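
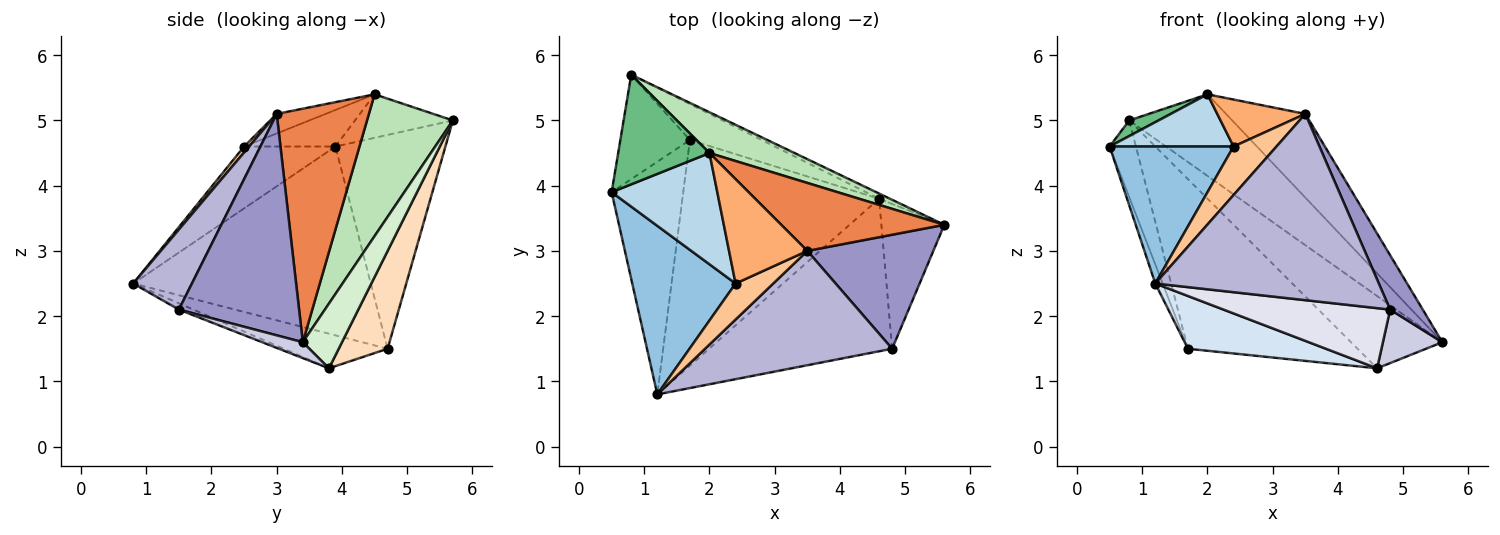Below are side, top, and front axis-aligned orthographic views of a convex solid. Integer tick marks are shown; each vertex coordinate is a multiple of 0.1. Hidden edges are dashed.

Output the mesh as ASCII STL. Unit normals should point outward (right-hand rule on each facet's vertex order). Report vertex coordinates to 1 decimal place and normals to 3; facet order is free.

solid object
 facet normal -0.935 0.029 -0.354
  outer loop
   vertex 1.7 4.7 1.5
   vertex 1.2 0.8 2.5
   vertex 0.5 3.9 4.6
  endloop
 endfacet
 facet normal -0.421 -0.572 0.704
  outer loop
   vertex 2.4 2.5 4.6
   vertex 0.5 3.9 4.6
   vertex 1.2 0.8 2.5
  endloop
 endfacet
 facet normal -0.299 -0.405 0.864
  outer loop
   vertex 2.4 2.5 4.6
   vertex 2.0 4.5 5.4
   vertex 0.5 3.9 4.6
  endloop
 endfacet
 facet normal -0.169 -0.224 -0.960
  outer loop
   vertex 4.6 3.8 1.2
   vertex 1.2 0.8 2.5
   vertex 1.7 4.7 1.5
  endloop
 endfacet
 facet normal 0.670 0.576 0.468
  outer loop
   vertex 3.5 3.0 5.1
   vertex 5.6 3.4 1.6
   vertex 2.0 4.5 5.4
  endloop
 endfacet
 facet normal -0.222 -0.400 0.889
  outer loop
   vertex 3.5 3.0 5.1
   vertex 2.0 4.5 5.4
   vertex 2.4 2.5 4.6
  endloop
 endfacet
 facet normal 0.093 -0.799 0.594
  outer loop
   vertex 3.5 3.0 5.1
   vertex 2.4 2.5 4.6
   vertex 1.2 0.8 2.5
  endloop
 endfacet
 facet normal 0.272 0.942 -0.199
  outer loop
   vertex 0.8 5.7 5.0
   vertex 4.6 3.8 1.2
   vertex 1.7 4.7 1.5
  endloop
 endfacet
 facet normal -0.426 -0.128 0.895
  outer loop
   vertex 0.8 5.7 5.0
   vertex 0.5 3.9 4.6
   vertex 2.0 4.5 5.4
  endloop
 endfacet
 facet normal -0.927 0.222 -0.302
  outer loop
   vertex 0.8 5.7 5.0
   vertex 1.7 4.7 1.5
   vertex 0.5 3.9 4.6
  endloop
 endfacet
 facet normal 0.598 0.717 0.359
  outer loop
   vertex 0.8 5.7 5.0
   vertex 2.0 4.5 5.4
   vertex 5.6 3.4 1.6
  endloop
 endfacet
 facet normal 0.393 0.917 -0.066
  outer loop
   vertex 0.8 5.7 5.0
   vertex 5.6 3.4 1.6
   vertex 4.6 3.8 1.2
  endloop
 endfacet
 facet normal 0.846 -0.230 0.481
  outer loop
   vertex 4.8 1.5 2.1
   vertex 5.6 3.4 1.6
   vertex 3.5 3.0 5.1
  endloop
 endfacet
 facet normal 0.218 -0.832 0.510
  outer loop
   vertex 4.8 1.5 2.1
   vertex 3.5 3.0 5.1
   vertex 1.2 0.8 2.5
  endloop
 endfacet
 facet normal 0.230 -0.337 -0.913
  outer loop
   vertex 4.8 1.5 2.1
   vertex 4.6 3.8 1.2
   vertex 5.6 3.4 1.6
  endloop
 endfacet
 facet normal -0.032 -0.367 -0.930
  outer loop
   vertex 4.8 1.5 2.1
   vertex 1.2 0.8 2.5
   vertex 4.6 3.8 1.2
  endloop
 endfacet
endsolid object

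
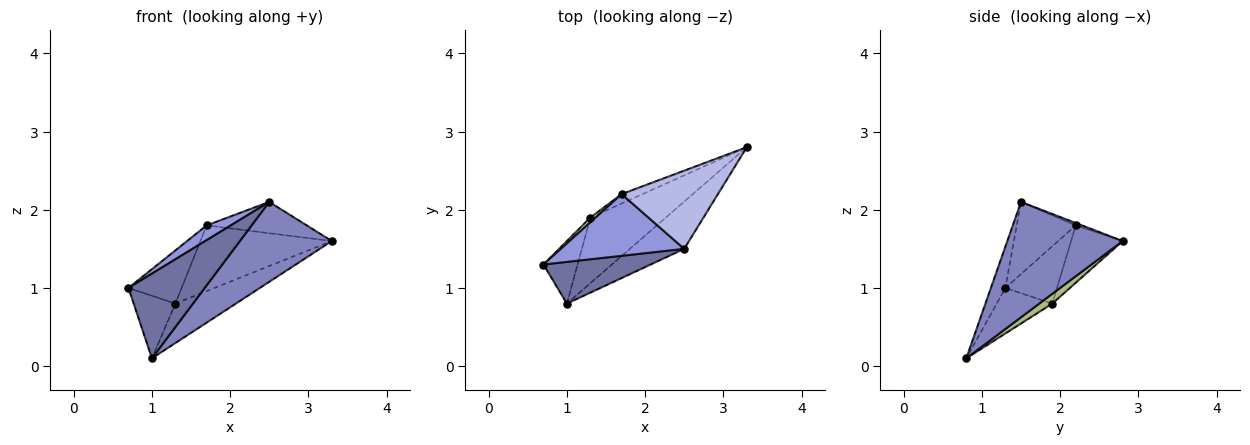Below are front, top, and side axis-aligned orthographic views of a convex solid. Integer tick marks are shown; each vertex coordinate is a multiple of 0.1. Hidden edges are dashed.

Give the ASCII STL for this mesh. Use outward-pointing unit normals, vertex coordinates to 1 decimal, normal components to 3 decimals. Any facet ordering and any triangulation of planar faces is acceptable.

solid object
 facet normal -0.168 -0.884 0.435
  outer loop
   vertex 1.0 0.8 0.1
   vertex 2.5 1.5 2.1
   vertex 0.7 1.3 1.0
  endloop
 endfacet
 facet normal 0.734 -0.585 -0.346
  outer loop
   vertex 1.0 0.8 0.1
   vertex 3.3 2.8 1.6
   vertex 2.5 1.5 2.1
  endloop
 endfacet
 facet normal -0.494 -0.202 0.845
  outer loop
   vertex 1.7 2.2 1.8
   vertex 0.7 1.3 1.0
   vertex 2.5 1.5 2.1
  endloop
 endfacet
 facet normal -0.023 0.371 0.928
  outer loop
   vertex 1.7 2.2 1.8
   vertex 2.5 1.5 2.1
   vertex 3.3 2.8 1.6
  endloop
 endfacet
 facet normal -0.686 0.514 -0.514
  outer loop
   vertex 1.3 1.9 0.8
   vertex 1.0 0.8 0.1
   vertex 0.7 1.3 1.0
  endloop
 endfacet
 facet normal 0.110 0.512 -0.852
  outer loop
   vertex 1.3 1.9 0.8
   vertex 3.3 2.8 1.6
   vertex 1.0 0.8 0.1
  endloop
 endfacet
 facet normal -0.695 0.716 0.063
  outer loop
   vertex 1.3 1.9 0.8
   vertex 0.7 1.3 1.0
   vertex 1.7 2.2 1.8
  endloop
 endfacet
 facet normal -0.362 0.923 -0.132
  outer loop
   vertex 1.3 1.9 0.8
   vertex 1.7 2.2 1.8
   vertex 3.3 2.8 1.6
  endloop
 endfacet
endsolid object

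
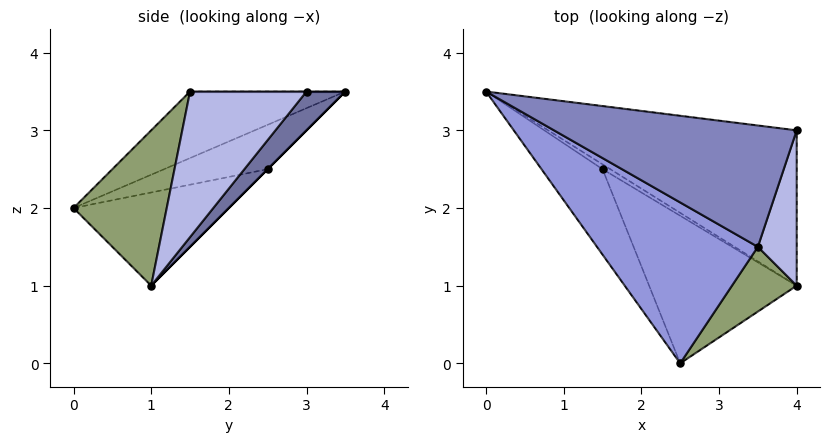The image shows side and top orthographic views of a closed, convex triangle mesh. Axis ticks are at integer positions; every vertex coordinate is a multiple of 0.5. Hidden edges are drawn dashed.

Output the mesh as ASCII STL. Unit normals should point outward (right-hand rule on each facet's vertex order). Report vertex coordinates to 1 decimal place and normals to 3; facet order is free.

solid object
 facet normal 0.097 0.777 -0.622
  outer loop
   vertex 4.0 1.0 1.0
   vertex 0.0 3.5 3.5
   vertex 4.0 3.0 3.5
  endloop
 endfacet
 facet normal 0.000 0.000 1.000
  outer loop
   vertex 3.5 1.5 3.5
   vertex 4.0 3.0 3.5
   vertex 0.0 3.5 3.5
  endloop
 endfacet
 facet normal -0.318 -0.556 0.768
  outer loop
   vertex 3.5 1.5 3.5
   vertex 0.0 3.5 3.5
   vertex 2.5 0.0 2.0
  endloop
 endfacet
 facet normal 0.920 -0.307 0.245
  outer loop
   vertex 3.5 1.5 3.5
   vertex 4.0 1.0 1.0
   vertex 4.0 3.0 3.5
  endloop
 endfacet
 facet normal 0.653 -0.707 0.272
  outer loop
   vertex 3.5 1.5 3.5
   vertex 2.5 0.0 2.0
   vertex 4.0 1.0 1.0
  endloop
 endfacet
 facet normal -0.587 -0.073 -0.807
  outer loop
   vertex 1.5 2.5 2.5
   vertex 2.5 0.0 2.0
   vertex 0.0 3.5 3.5
  endloop
 endfacet
 facet normal 0.000 0.707 -0.707
  outer loop
   vertex 1.5 2.5 2.5
   vertex 0.0 3.5 3.5
   vertex 4.0 1.0 1.0
  endloop
 endfacet
 facet normal -0.533 -0.044 -0.845
  outer loop
   vertex 1.5 2.5 2.5
   vertex 4.0 1.0 1.0
   vertex 2.5 0.0 2.0
  endloop
 endfacet
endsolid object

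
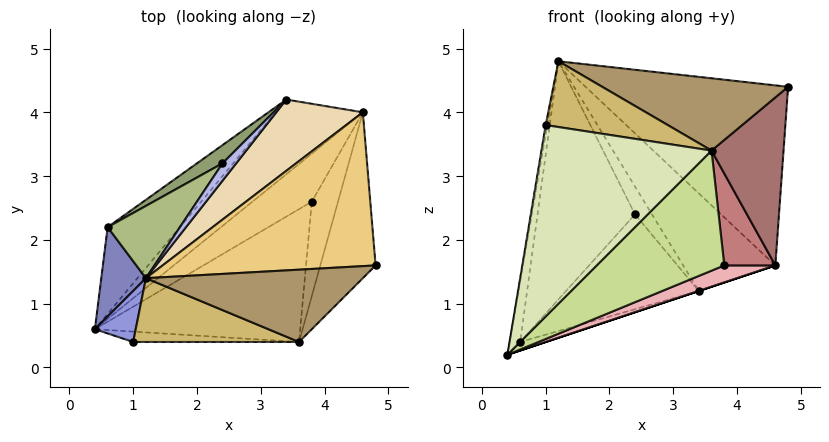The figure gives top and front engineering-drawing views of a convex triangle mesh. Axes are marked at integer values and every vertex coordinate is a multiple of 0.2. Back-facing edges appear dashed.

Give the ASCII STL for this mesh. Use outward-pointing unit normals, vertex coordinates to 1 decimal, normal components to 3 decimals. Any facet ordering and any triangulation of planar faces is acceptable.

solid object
 facet normal 0.210 0.095 -0.973
  outer loop
   vertex 0.6 2.2 0.4
   vertex 3.4 4.2 1.2
   vertex 0.4 0.6 0.2
  endloop
 endfacet
 facet normal -0.983 0.104 0.153
  outer loop
   vertex 0.6 2.2 0.4
   vertex 0.4 0.6 0.2
   vertex 1.2 1.4 4.8
  endloop
 endfacet
 facet normal -0.986 0.031 0.166
  outer loop
   vertex 1.0 0.4 3.8
   vertex 1.2 1.4 4.8
   vertex 0.4 0.6 0.2
  endloop
 endfacet
 facet normal -0.207 0.830 0.518
  outer loop
   vertex 2.4 3.2 2.4
   vertex 1.2 1.4 4.8
   vertex 3.4 4.2 1.2
  endloop
 endfacet
 facet normal -0.603 0.784 0.151
  outer loop
   vertex 2.4 3.2 2.4
   vertex 3.4 4.2 1.2
   vertex 0.6 2.2 0.4
  endloop
 endfacet
 facet normal -0.650 0.728 0.221
  outer loop
   vertex 2.4 3.2 2.4
   vertex 0.6 2.2 0.4
   vertex 1.2 1.4 4.8
  endloop
 endfacet
 facet normal 0.573 -0.549 -0.608
  outer loop
   vertex 3.6 0.4 3.4
   vertex 0.4 0.6 0.2
   vertex 3.8 2.6 1.6
  endloop
 endfacet
 facet normal -0.008 -0.999 -0.054
  outer loop
   vertex 3.6 0.4 3.4
   vertex 1.0 0.4 3.8
   vertex 0.4 0.6 0.2
  endloop
 endfacet
 facet normal 0.117 -0.702 0.702
  outer loop
   vertex 3.6 0.4 3.4
   vertex 4.8 1.6 4.4
   vertex 1.2 1.4 4.8
  endloop
 endfacet
 facet normal 0.107 -0.714 0.692
  outer loop
   vertex 3.6 0.4 3.4
   vertex 1.2 1.4 4.8
   vertex 1.0 0.4 3.8
  endloop
 endfacet
 facet normal 0.030 0.760 0.649
  outer loop
   vertex 4.6 4.0 1.6
   vertex 1.2 1.4 4.8
   vertex 4.8 1.6 4.4
  endloop
 endfacet
 facet normal -0.062 0.806 0.589
  outer loop
   vertex 4.6 4.0 1.6
   vertex 3.4 4.2 1.2
   vertex 1.2 1.4 4.8
  endloop
 endfacet
 facet normal 0.792 -0.434 -0.429
  outer loop
   vertex 4.6 4.0 1.6
   vertex 4.8 1.6 4.4
   vertex 3.6 0.4 3.4
  endloop
 endfacet
 facet normal 0.773 -0.442 -0.454
  outer loop
   vertex 4.6 4.0 1.6
   vertex 3.6 0.4 3.4
   vertex 3.8 2.6 1.6
  endloop
 endfacet
 facet normal 0.316 0.000 -0.949
  outer loop
   vertex 4.6 4.0 1.6
   vertex 0.4 0.6 0.2
   vertex 3.4 4.2 1.2
  endloop
 endfacet
 facet normal 0.505 -0.288 -0.814
  outer loop
   vertex 4.6 4.0 1.6
   vertex 3.8 2.6 1.6
   vertex 0.4 0.6 0.2
  endloop
 endfacet
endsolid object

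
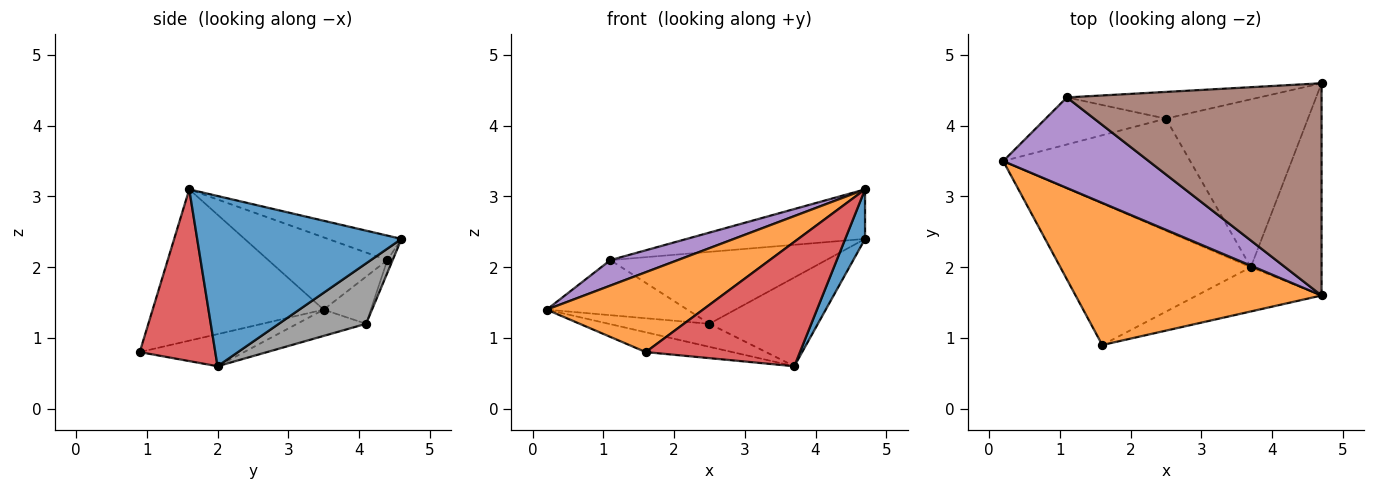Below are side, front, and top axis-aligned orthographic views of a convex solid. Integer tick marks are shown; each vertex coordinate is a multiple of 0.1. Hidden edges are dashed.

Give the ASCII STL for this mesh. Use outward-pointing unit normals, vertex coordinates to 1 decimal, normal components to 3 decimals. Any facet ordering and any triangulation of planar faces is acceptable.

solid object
 facet normal 0.920 -0.089 -0.382
  outer loop
   vertex 3.7 2.0 0.6
   vertex 4.7 4.6 2.4
   vertex 4.7 1.6 3.1
  endloop
 endfacet
 facet normal -0.473 -0.432 0.768
  outer loop
   vertex 1.6 0.9 0.8
   vertex 4.7 1.6 3.1
   vertex 0.2 3.5 1.4
  endloop
 endfacet
 facet normal -0.165 0.137 -0.977
  outer loop
   vertex 1.6 0.9 0.8
   vertex 0.2 3.5 1.4
   vertex 3.7 2.0 0.6
  endloop
 endfacet
 facet normal 0.419 -0.855 -0.304
  outer loop
   vertex 1.6 0.9 0.8
   vertex 3.7 2.0 0.6
   vertex 4.7 1.6 3.1
  endloop
 endfacet
 facet normal -0.431 -0.244 0.869
  outer loop
   vertex 1.1 4.4 2.1
   vertex 0.2 3.5 1.4
   vertex 4.7 1.6 3.1
  endloop
 endfacet
 facet normal -0.093 0.226 0.970
  outer loop
   vertex 1.1 4.4 2.1
   vertex 4.7 1.6 3.1
   vertex 4.7 4.6 2.4
  endloop
 endfacet
 facet normal -0.136 0.199 -0.970
  outer loop
   vertex 2.5 4.1 1.2
   vertex 3.7 2.0 0.6
   vertex 0.2 3.5 1.4
  endloop
 endfacet
 facet normal 0.352 0.438 -0.827
  outer loop
   vertex 2.5 4.1 1.2
   vertex 4.7 4.6 2.4
   vertex 3.7 2.0 0.6
  endloop
 endfacet
 facet normal -0.247 0.737 -0.630
  outer loop
   vertex 2.5 4.1 1.2
   vertex 0.2 3.5 1.4
   vertex 1.1 4.4 2.1
  endloop
 endfacet
 facet normal -0.023 0.937 -0.348
  outer loop
   vertex 2.5 4.1 1.2
   vertex 1.1 4.4 2.1
   vertex 4.7 4.6 2.4
  endloop
 endfacet
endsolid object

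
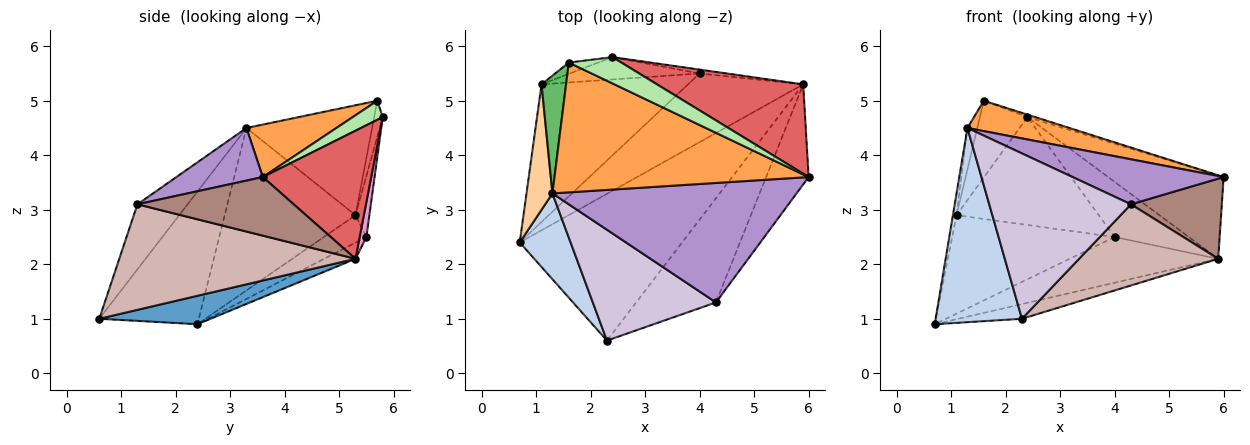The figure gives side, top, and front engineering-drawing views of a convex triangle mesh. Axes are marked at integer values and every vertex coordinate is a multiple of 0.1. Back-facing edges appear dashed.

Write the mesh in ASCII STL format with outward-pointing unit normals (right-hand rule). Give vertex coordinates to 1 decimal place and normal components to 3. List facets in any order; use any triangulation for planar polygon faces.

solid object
 facet normal 0.172 0.098 -0.980
  outer loop
   vertex 5.9 5.3 2.1
   vertex 2.3 0.6 1.0
   vertex 0.7 2.4 0.9
  endloop
 endfacet
 facet normal -0.726 -0.629 0.278
  outer loop
   vertex 1.3 3.3 4.5
   vertex 0.7 2.4 0.9
   vertex 2.3 0.6 1.0
  endloop
 endfacet
 facet normal 0.197 -0.224 0.955
  outer loop
   vertex 1.3 3.3 4.5
   vertex 6.0 3.6 3.6
   vertex 1.6 5.7 5.0
  endloop
 endfacet
 facet normal -0.987 0.027 0.158
  outer loop
   vertex 1.1 5.3 2.9
   vertex 0.7 2.4 0.9
   vertex 1.3 3.3 4.5
  endloop
 endfacet
 facet normal -0.973 0.076 0.217
  outer loop
   vertex 1.1 5.3 2.9
   vertex 1.3 3.3 4.5
   vertex 1.6 5.7 5.0
  endloop
 endfacet
 facet normal 0.340 0.088 0.936
  outer loop
   vertex 2.4 5.8 4.7
   vertex 1.6 5.7 5.0
   vertex 6.0 3.6 3.6
  endloop
 endfacet
 facet normal 0.539 0.575 0.615
  outer loop
   vertex 2.4 5.8 4.7
   vertex 6.0 3.6 3.6
   vertex 5.9 5.3 2.1
  endloop
 endfacet
 facet normal -0.176 0.974 -0.144
  outer loop
   vertex 2.4 5.8 4.7
   vertex 1.1 5.3 2.9
   vertex 1.6 5.7 5.0
  endloop
 endfacet
 facet normal 0.198 -0.346 0.917
  outer loop
   vertex 4.3 1.3 3.1
   vertex 6.0 3.6 3.6
   vertex 1.3 3.3 4.5
  endloop
 endfacet
 facet normal -0.282 -0.797 0.534
  outer loop
   vertex 4.3 1.3 3.1
   vertex 1.3 3.3 4.5
   vertex 2.3 0.6 1.0
  endloop
 endfacet
 facet normal 0.732 -0.426 -0.531
  outer loop
   vertex 4.3 1.3 3.1
   vertex 5.9 5.3 2.1
   vertex 6.0 3.6 3.6
  endloop
 endfacet
 facet normal 0.722 -0.425 -0.546
  outer loop
   vertex 4.3 1.3 3.1
   vertex 2.3 0.6 1.0
   vertex 5.9 5.3 2.1
  endloop
 endfacet
 facet normal 0.090 0.993 -0.070
  outer loop
   vertex 4.0 5.5 2.5
   vertex 2.4 5.8 4.7
   vertex 5.9 5.3 2.1
  endloop
 endfacet
 facet normal -0.095 0.975 -0.202
  outer loop
   vertex 4.0 5.5 2.5
   vertex 1.1 5.3 2.9
   vertex 2.4 5.8 4.7
  endloop
 endfacet
 facet normal -0.116 0.550 -0.827
  outer loop
   vertex 4.0 5.5 2.5
   vertex 5.9 5.3 2.1
   vertex 0.7 2.4 0.9
  endloop
 endfacet
 facet normal -0.151 0.575 -0.804
  outer loop
   vertex 4.0 5.5 2.5
   vertex 0.7 2.4 0.9
   vertex 1.1 5.3 2.9
  endloop
 endfacet
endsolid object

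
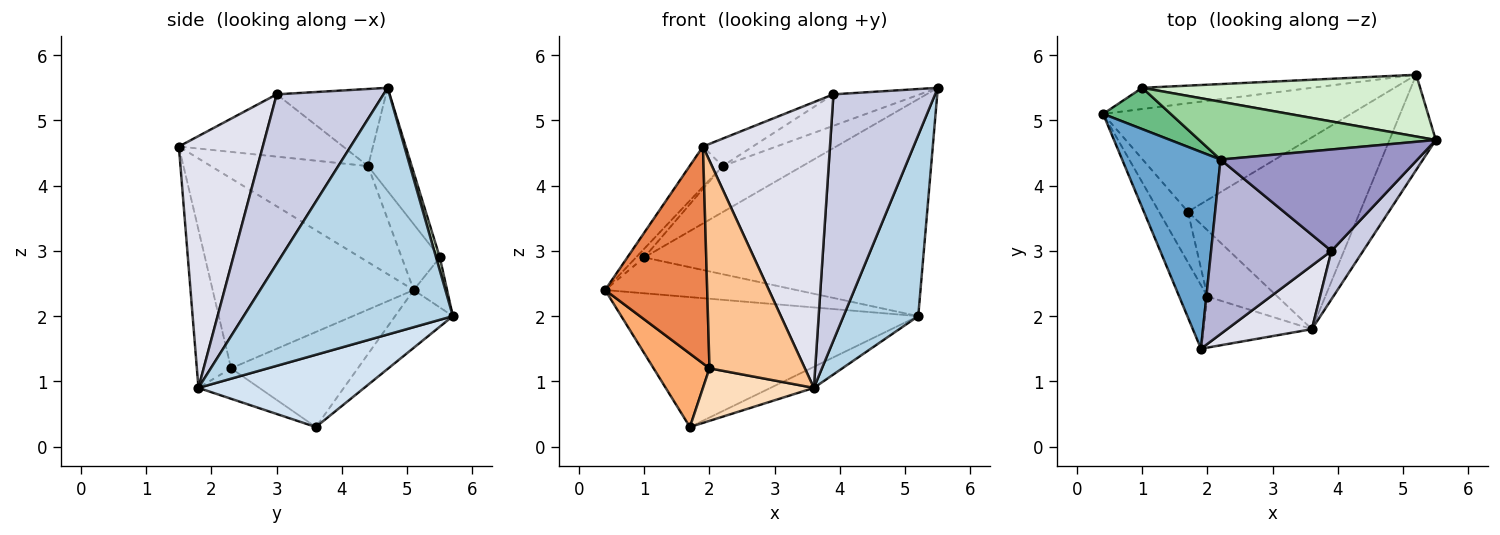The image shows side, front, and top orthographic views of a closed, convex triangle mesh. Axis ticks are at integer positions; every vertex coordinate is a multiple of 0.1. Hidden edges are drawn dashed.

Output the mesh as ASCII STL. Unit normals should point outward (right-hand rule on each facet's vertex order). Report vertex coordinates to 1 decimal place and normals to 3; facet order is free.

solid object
 facet normal -0.691 0.145 0.708
  outer loop
   vertex 2.2 4.4 4.3
   vertex 0.4 5.1 2.4
   vertex 1.9 1.5 4.6
  endloop
 endfacet
 facet normal -0.148 0.759 -0.634
  outer loop
   vertex 5.2 5.7 2.0
   vertex 1.7 3.6 0.3
   vertex 0.4 5.1 2.4
  endloop
 endfacet
 facet normal 0.927 -0.331 -0.174
  outer loop
   vertex 5.2 5.7 2.0
   vertex 5.5 4.7 5.5
   vertex 3.6 1.8 0.9
  endloop
 endfacet
 facet normal 0.385 0.101 -0.917
  outer loop
   vertex 5.2 5.7 2.0
   vertex 3.6 1.8 0.9
   vertex 1.7 3.6 0.3
  endloop
 endfacet
 facet normal -0.884 -0.449 -0.132
  outer loop
   vertex 2.0 2.3 1.2
   vertex 1.9 1.5 4.6
   vertex 0.4 5.1 2.4
  endloop
 endfacet
 facet normal -0.881 -0.389 -0.268
  outer loop
   vertex 2.0 2.3 1.2
   vertex 0.4 5.1 2.4
   vertex 1.7 3.6 0.3
  endloop
 endfacet
 facet normal -0.329 -0.917 -0.225
  outer loop
   vertex 2.0 2.3 1.2
   vertex 3.6 1.8 0.9
   vertex 1.9 1.5 4.6
  endloop
 endfacet
 facet normal -0.323 -0.588 -0.742
  outer loop
   vertex 2.0 2.3 1.2
   vertex 1.7 3.6 0.3
   vertex 3.6 1.8 0.9
  endloop
 endfacet
 facet normal -0.690 0.149 0.708
  outer loop
   vertex 1.0 5.5 2.9
   vertex 0.4 5.1 2.4
   vertex 2.2 4.4 4.3
  endloop
 endfacet
 facet normal -0.323 0.590 0.740
  outer loop
   vertex 1.0 5.5 2.9
   vertex 2.2 4.4 4.3
   vertex 5.5 4.7 5.5
  endloop
 endfacet
 facet normal -0.148 0.851 -0.503
  outer loop
   vertex 1.0 5.5 2.9
   vertex 5.2 5.7 2.0
   vertex 0.4 5.1 2.4
  endloop
 endfacet
 facet normal 0.013 0.962 0.274
  outer loop
   vertex 1.0 5.5 2.9
   vertex 5.5 4.7 5.5
   vertex 5.2 5.7 2.0
  endloop
 endfacet
 facet normal -0.351 0.277 0.895
  outer loop
   vertex 3.9 3.0 5.4
   vertex 5.5 4.7 5.5
   vertex 2.2 4.4 4.3
  endloop
 endfacet
 facet normal -0.455 0.138 0.880
  outer loop
   vertex 3.9 3.0 5.4
   vertex 2.2 4.4 4.3
   vertex 1.9 1.5 4.6
  endloop
 endfacet
 facet normal 0.718 -0.683 0.134
  outer loop
   vertex 3.9 3.0 5.4
   vertex 3.6 1.8 0.9
   vertex 5.5 4.7 5.5
  endloop
 endfacet
 facet normal 0.542 -0.820 0.183
  outer loop
   vertex 3.9 3.0 5.4
   vertex 1.9 1.5 4.6
   vertex 3.6 1.8 0.9
  endloop
 endfacet
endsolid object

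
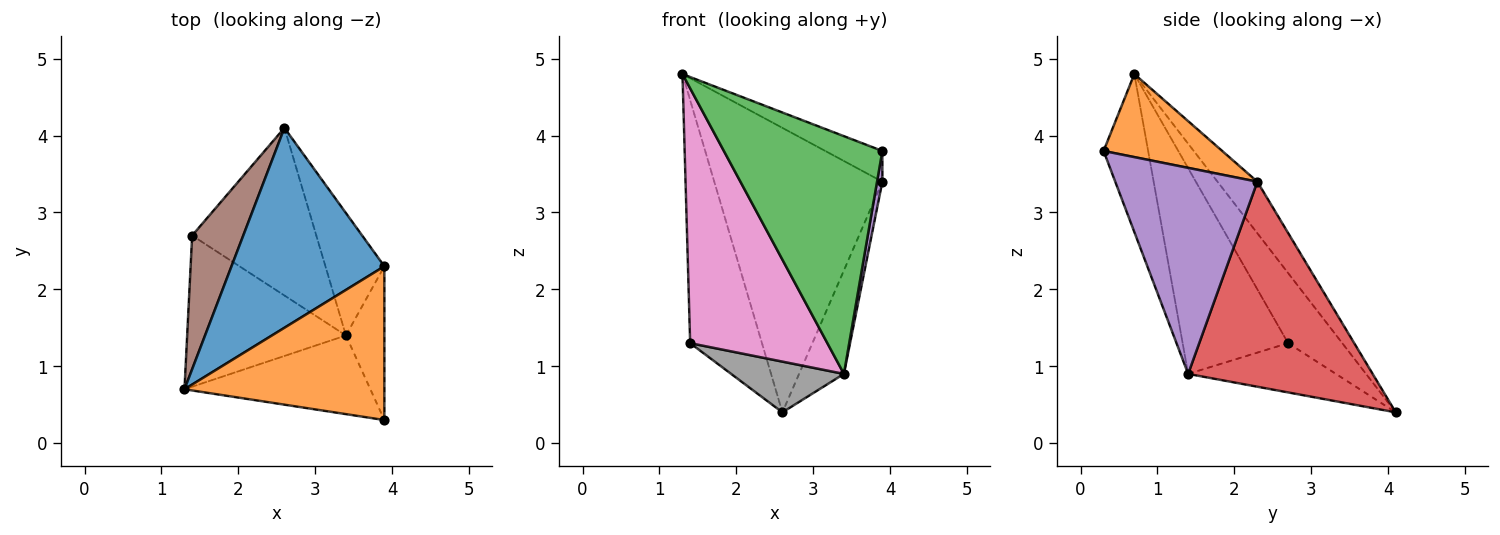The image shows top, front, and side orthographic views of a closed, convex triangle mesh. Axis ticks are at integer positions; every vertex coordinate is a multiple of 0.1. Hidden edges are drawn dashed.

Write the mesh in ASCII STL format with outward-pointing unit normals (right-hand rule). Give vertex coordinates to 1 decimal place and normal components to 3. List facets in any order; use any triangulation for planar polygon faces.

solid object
 facet normal -0.190 0.803 0.564
  outer loop
   vertex 2.6 4.1 0.4
   vertex 1.3 0.7 4.8
   vertex 3.9 2.3 3.4
  endloop
 endfacet
 facet normal 0.377 0.182 0.908
  outer loop
   vertex 3.9 0.3 3.8
   vertex 3.9 2.3 3.4
   vertex 1.3 0.7 4.8
  endloop
 endfacet
 facet normal -0.258 -0.917 -0.303
  outer loop
   vertex 3.4 1.4 0.9
   vertex 3.9 0.3 3.8
   vertex 1.3 0.7 4.8
  endloop
 endfacet
 facet normal 0.936 0.227 -0.269
  outer loop
   vertex 3.4 1.4 0.9
   vertex 2.6 4.1 0.4
   vertex 3.9 2.3 3.4
  endloop
 endfacet
 facet normal 0.982 -0.037 -0.183
  outer loop
   vertex 3.4 1.4 0.9
   vertex 3.9 2.3 3.4
   vertex 3.9 0.3 3.8
  endloop
 endfacet
 facet normal -0.551 0.731 0.402
  outer loop
   vertex 1.4 2.7 1.3
   vertex 1.3 0.7 4.8
   vertex 2.6 4.1 0.4
  endloop
 endfacet
 facet normal -0.551 -0.717 -0.426
  outer loop
   vertex 1.4 2.7 1.3
   vertex 3.4 1.4 0.9
   vertex 1.3 0.7 4.8
  endloop
 endfacet
 facet normal -0.355 -0.271 -0.895
  outer loop
   vertex 1.4 2.7 1.3
   vertex 2.6 4.1 0.4
   vertex 3.4 1.4 0.9
  endloop
 endfacet
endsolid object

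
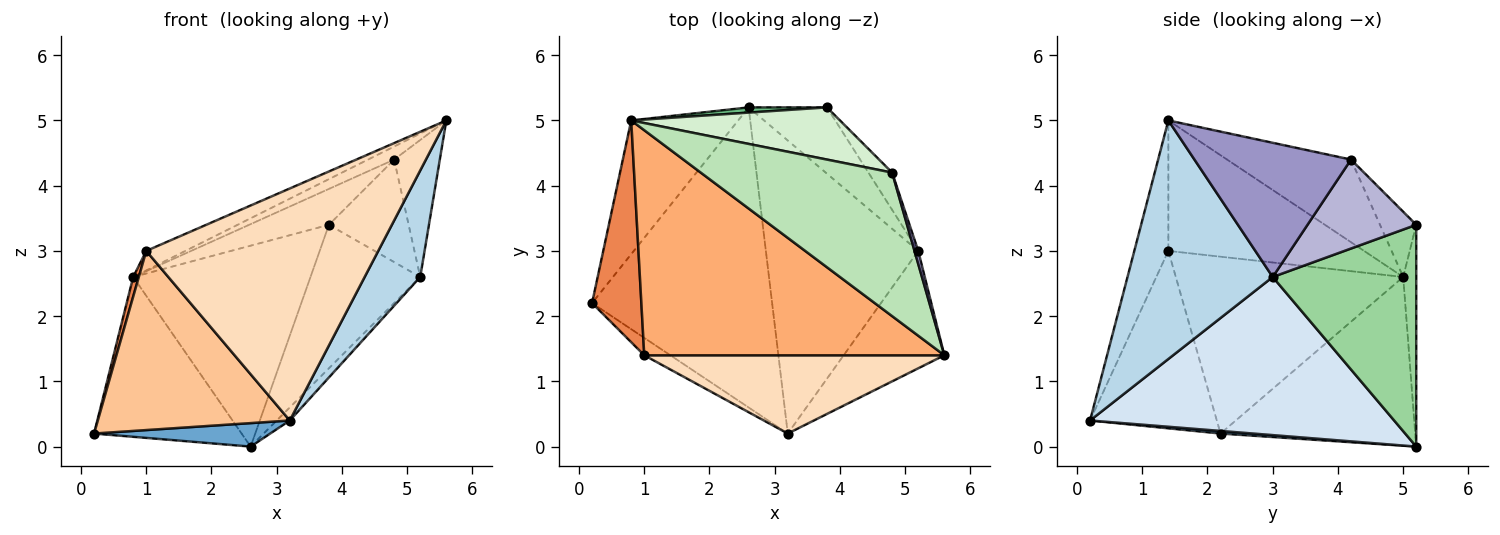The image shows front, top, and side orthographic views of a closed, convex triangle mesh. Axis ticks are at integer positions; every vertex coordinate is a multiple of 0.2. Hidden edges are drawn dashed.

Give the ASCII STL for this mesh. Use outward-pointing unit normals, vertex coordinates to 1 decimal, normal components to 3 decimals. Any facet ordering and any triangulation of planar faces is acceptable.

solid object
 facet normal 0.014 -0.078 -0.997
  outer loop
   vertex 3.2 0.2 0.4
   vertex 0.2 2.2 0.2
   vertex 2.6 5.2 0.0
  endloop
 endfacet
 facet normal -0.711 0.539 -0.451
  outer loop
   vertex 0.8 5.0 2.6
   vertex 2.6 5.2 0.0
   vertex 0.2 2.2 0.2
  endloop
 endfacet
 facet normal 0.869 -0.333 -0.367
  outer loop
   vertex 5.2 3.0 2.6
   vertex 5.6 1.4 5.0
   vertex 3.2 0.2 0.4
  endloop
 endfacet
 facet normal 0.720 0.031 -0.694
  outer loop
   vertex 5.2 3.0 2.6
   vertex 3.2 0.2 0.4
   vertex 2.6 5.2 0.0
  endloop
 endfacet
 facet normal -0.963 -0.024 0.268
  outer loop
   vertex 1.0 1.4 3.0
   vertex 0.8 5.0 2.6
   vertex 0.2 2.2 0.2
  endloop
 endfacet
 facet normal -0.397 0.079 0.914
  outer loop
   vertex 1.0 1.4 3.0
   vertex 5.6 1.4 5.0
   vertex 0.8 5.0 2.6
  endloop
 endfacet
 facet normal -0.549 -0.832 -0.081
  outer loop
   vertex 1.0 1.4 3.0
   vertex 0.2 2.2 0.2
   vertex 3.2 0.2 0.4
  endloop
 endfacet
 facet normal -0.138 -0.938 0.317
  outer loop
   vertex 1.0 1.4 3.0
   vertex 3.2 0.2 0.4
   vertex 5.6 1.4 5.0
  endloop
 endfacet
 facet normal -0.073 0.997 0.026
  outer loop
   vertex 3.8 5.2 3.4
   vertex 2.6 5.2 0.0
   vertex 0.8 5.0 2.6
  endloop
 endfacet
 facet normal 0.765 0.585 -0.270
  outer loop
   vertex 3.8 5.2 3.4
   vertex 5.2 3.0 2.6
   vertex 2.6 5.2 0.0
  endloop
 endfacet
 facet normal -0.395 0.083 0.915
  outer loop
   vertex 4.8 4.2 4.4
   vertex 0.8 5.0 2.6
   vertex 5.6 1.4 5.0
  endloop
 endfacet
 facet normal -0.249 0.549 0.798
  outer loop
   vertex 4.8 4.2 4.4
   vertex 3.8 5.2 3.4
   vertex 0.8 5.0 2.6
  endloop
 endfacet
 facet normal 0.960 0.280 0.027
  outer loop
   vertex 4.8 4.2 4.4
   vertex 5.6 1.4 5.0
   vertex 5.2 3.0 2.6
  endloop
 endfacet
 facet normal 0.788 0.578 -0.210
  outer loop
   vertex 4.8 4.2 4.4
   vertex 5.2 3.0 2.6
   vertex 3.8 5.2 3.4
  endloop
 endfacet
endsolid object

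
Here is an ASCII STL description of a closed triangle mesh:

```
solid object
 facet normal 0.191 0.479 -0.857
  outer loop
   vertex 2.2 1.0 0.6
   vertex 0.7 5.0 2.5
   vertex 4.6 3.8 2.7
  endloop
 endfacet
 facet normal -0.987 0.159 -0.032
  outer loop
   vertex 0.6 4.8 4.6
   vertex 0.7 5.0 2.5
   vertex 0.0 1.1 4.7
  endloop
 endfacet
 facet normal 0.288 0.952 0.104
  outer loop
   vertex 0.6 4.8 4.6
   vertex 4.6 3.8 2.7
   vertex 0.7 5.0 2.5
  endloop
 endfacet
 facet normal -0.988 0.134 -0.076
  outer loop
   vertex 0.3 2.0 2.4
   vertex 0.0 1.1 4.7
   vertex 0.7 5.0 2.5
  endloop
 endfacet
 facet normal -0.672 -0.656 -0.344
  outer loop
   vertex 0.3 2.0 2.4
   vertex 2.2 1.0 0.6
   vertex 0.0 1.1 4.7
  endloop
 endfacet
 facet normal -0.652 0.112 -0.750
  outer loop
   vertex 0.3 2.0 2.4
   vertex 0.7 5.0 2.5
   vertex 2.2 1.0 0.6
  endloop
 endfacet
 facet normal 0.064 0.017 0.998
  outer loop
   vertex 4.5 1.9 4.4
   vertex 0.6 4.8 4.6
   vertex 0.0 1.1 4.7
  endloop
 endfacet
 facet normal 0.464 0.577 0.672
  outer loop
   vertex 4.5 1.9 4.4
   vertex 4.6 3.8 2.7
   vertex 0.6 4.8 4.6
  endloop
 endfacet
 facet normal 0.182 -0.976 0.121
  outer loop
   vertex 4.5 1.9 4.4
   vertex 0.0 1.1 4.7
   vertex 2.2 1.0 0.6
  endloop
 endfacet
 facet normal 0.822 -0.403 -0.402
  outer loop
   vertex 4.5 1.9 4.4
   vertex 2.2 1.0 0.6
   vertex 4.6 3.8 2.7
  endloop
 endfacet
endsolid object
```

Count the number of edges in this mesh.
15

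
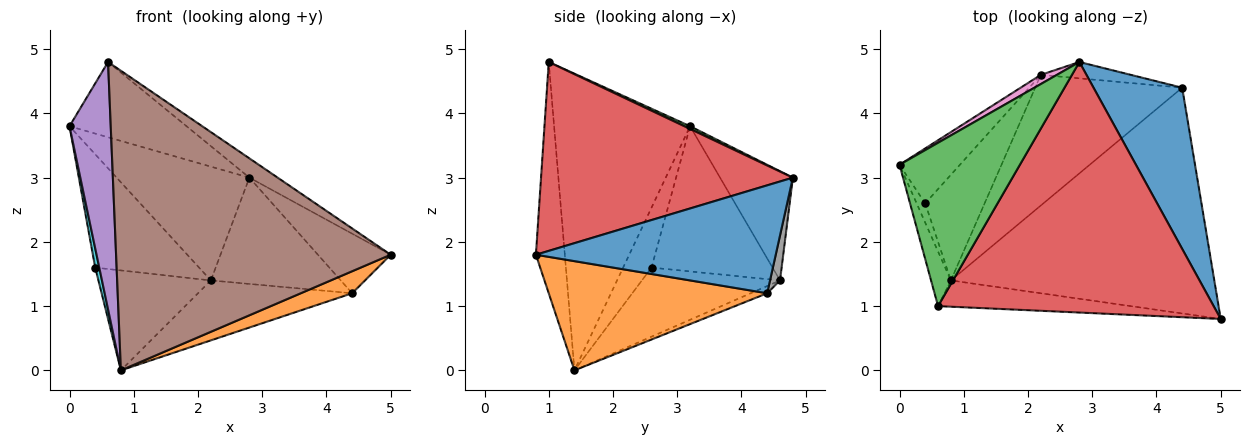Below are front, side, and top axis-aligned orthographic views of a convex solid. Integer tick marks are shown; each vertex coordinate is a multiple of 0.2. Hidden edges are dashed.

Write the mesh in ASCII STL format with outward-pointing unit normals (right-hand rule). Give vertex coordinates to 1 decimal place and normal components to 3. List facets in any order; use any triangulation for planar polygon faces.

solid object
 facet normal 0.752 0.228 0.618
  outer loop
   vertex 4.4 4.4 1.2
   vertex 2.8 4.8 3.0
   vertex 5.0 0.8 1.8
  endloop
 endfacet
 facet normal 0.381 -0.090 -0.920
  outer loop
   vertex 4.4 4.4 1.2
   vertex 5.0 0.8 1.8
   vertex 0.8 1.4 0.0
  endloop
 endfacet
 facet normal 0.020 0.418 0.908
  outer loop
   vertex 0.6 1.0 4.8
   vertex 2.8 4.8 3.0
   vertex 0.0 3.2 3.8
  endloop
 endfacet
 facet normal 0.564 0.063 0.823
  outer loop
   vertex 0.6 1.0 4.8
   vertex 5.0 0.8 1.8
   vertex 2.8 4.8 3.0
  endloop
 endfacet
 facet normal -0.955 -0.290 -0.064
  outer loop
   vertex 0.6 1.0 4.8
   vertex 0.0 3.2 3.8
   vertex 0.8 1.4 0.0
  endloop
 endfacet
 facet normal -0.104 -0.991 -0.087
  outer loop
   vertex 0.6 1.0 4.8
   vertex 0.8 1.4 0.0
   vertex 5.0 0.8 1.8
  endloop
 endfacet
 facet normal -0.480 0.875 0.071
  outer loop
   vertex 2.2 4.6 1.4
   vertex 0.0 3.2 3.8
   vertex 2.8 4.8 3.0
  endloop
 endfacet
 facet normal 0.076 0.986 -0.152
  outer loop
   vertex 2.2 4.6 1.4
   vertex 2.8 4.8 3.0
   vertex 4.4 4.4 1.2
  endloop
 endfacet
 facet normal -0.045 0.417 -0.908
  outer loop
   vertex 2.2 4.6 1.4
   vertex 4.4 4.4 1.2
   vertex 0.8 1.4 0.0
  endloop
 endfacet
 facet normal -0.980 -0.140 -0.140
  outer loop
   vertex 0.4 2.6 1.6
   vertex 0.8 1.4 0.0
   vertex 0.0 3.2 3.8
  endloop
 endfacet
 facet normal -0.724 0.621 -0.301
  outer loop
   vertex 0.4 2.6 1.6
   vertex 0.0 3.2 3.8
   vertex 2.2 4.6 1.4
  endloop
 endfacet
 facet normal -0.645 0.525 -0.555
  outer loop
   vertex 0.4 2.6 1.6
   vertex 2.2 4.6 1.4
   vertex 0.8 1.4 0.0
  endloop
 endfacet
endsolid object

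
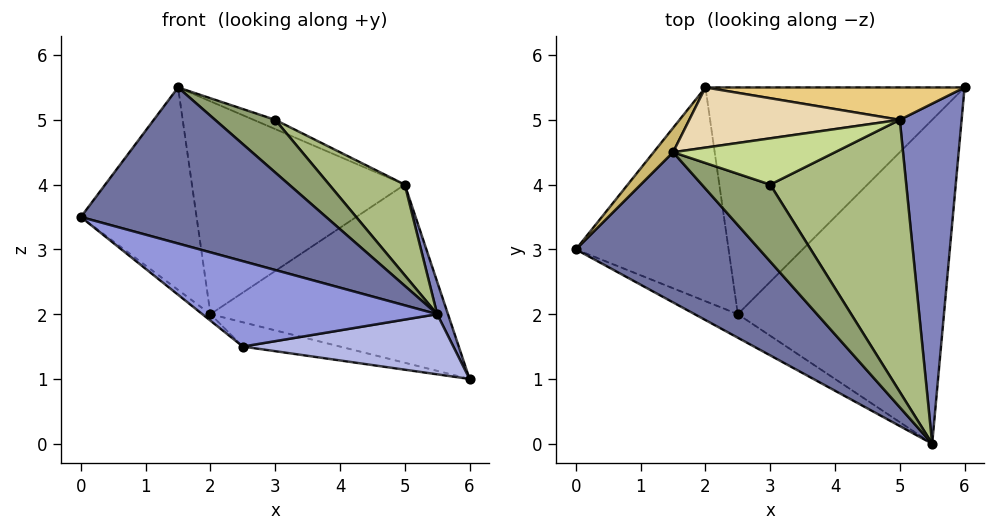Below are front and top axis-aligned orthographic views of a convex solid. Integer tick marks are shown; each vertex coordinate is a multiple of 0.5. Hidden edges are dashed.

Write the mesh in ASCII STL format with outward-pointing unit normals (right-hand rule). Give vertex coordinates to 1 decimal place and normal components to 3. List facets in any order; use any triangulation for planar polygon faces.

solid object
 facet normal -0.200 -0.706 0.679
  outer loop
   vertex 1.5 4.5 5.5
   vertex 0.0 3.0 3.5
   vertex 5.5 0.0 2.0
  endloop
 endfacet
 facet normal 0.950 -0.030 0.312
  outer loop
   vertex 5.0 5.0 4.0
   vertex 5.5 0.0 2.0
   vertex 6.0 5.5 1.0
  endloop
 endfacet
 facet normal -0.513 -0.827 -0.228
  outer loop
   vertex 2.5 2.0 1.5
   vertex 5.5 0.0 2.0
   vertex 0.0 3.0 3.5
  endloop
 endfacet
 facet normal 0.042 -0.182 -0.982
  outer loop
   vertex 2.5 2.0 1.5
   vertex 6.0 5.5 1.0
   vertex 5.5 0.0 2.0
  endloop
 endfacet
 facet normal 0.087 -0.563 0.822
  outer loop
   vertex 3.0 4.0 5.0
   vertex 1.5 4.5 5.5
   vertex 5.5 0.0 2.0
  endloop
 endfacet
 facet normal 0.535 -0.267 0.802
  outer loop
   vertex 3.0 4.0 5.0
   vertex 5.5 0.0 2.0
   vertex 5.0 5.0 4.0
  endloop
 endfacet
 facet normal 0.365 0.183 0.913
  outer loop
   vertex 3.0 4.0 5.0
   vertex 5.0 5.0 4.0
   vertex 1.5 4.5 5.5
  endloop
 endfacet
 facet normal -0.619 0.024 -0.785
  outer loop
   vertex 2.0 5.5 2.0
   vertex 2.5 2.0 1.5
   vertex 0.0 3.0 3.5
  endloop
 endfacet
 facet normal -0.241 0.103 -0.965
  outer loop
   vertex 2.0 5.5 2.0
   vertex 6.0 5.5 1.0
   vertex 2.5 2.0 1.5
  endloop
 endfacet
 facet normal -0.755 0.651 0.078
  outer loop
   vertex 2.0 5.5 2.0
   vertex 0.0 3.0 3.5
   vertex 1.5 4.5 5.5
  endloop
 endfacet
 facet normal 0.045 0.983 0.179
  outer loop
   vertex 2.0 5.5 2.0
   vertex 5.0 5.0 4.0
   vertex 6.0 5.5 1.0
  endloop
 endfacet
 facet normal -0.021 0.962 0.272
  outer loop
   vertex 2.0 5.5 2.0
   vertex 1.5 4.5 5.5
   vertex 5.0 5.0 4.0
  endloop
 endfacet
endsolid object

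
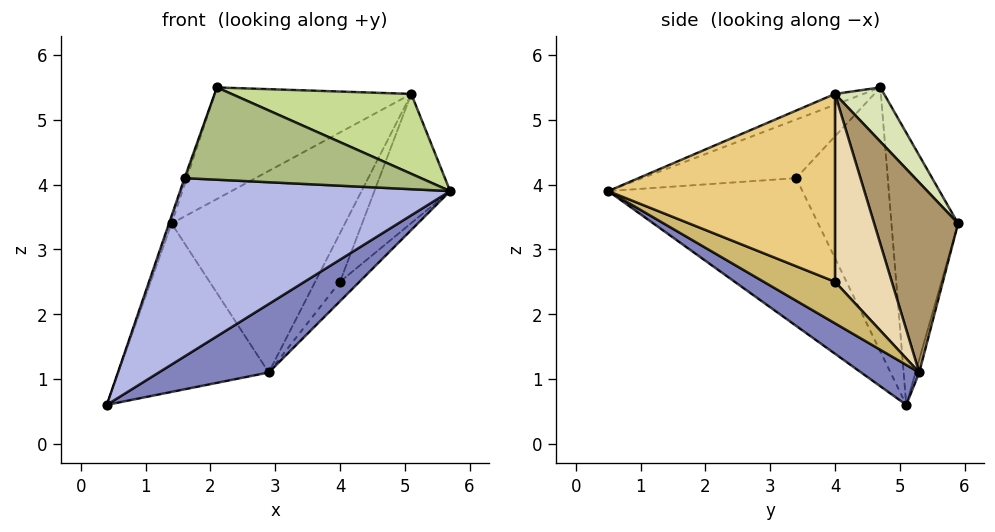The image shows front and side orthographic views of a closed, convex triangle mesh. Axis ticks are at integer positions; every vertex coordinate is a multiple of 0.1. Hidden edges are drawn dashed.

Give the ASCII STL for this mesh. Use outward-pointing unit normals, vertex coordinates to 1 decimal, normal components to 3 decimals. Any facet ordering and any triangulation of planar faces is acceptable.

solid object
 facet normal -0.944 0.026 0.330
  outer loop
   vertex 2.1 4.7 5.5
   vertex 1.4 5.9 3.4
   vertex 0.4 5.1 0.6
  endloop
 endfacet
 facet normal 0.210 -0.398 -0.893
  outer loop
   vertex 2.9 5.3 1.1
   vertex 5.7 0.5 3.9
   vertex 0.4 5.1 0.6
  endloop
 endfacet
 facet normal -0.024 0.963 -0.267
  outer loop
   vertex 2.9 5.3 1.1
   vertex 0.4 5.1 0.6
   vertex 1.4 5.9 3.4
  endloop
 endfacet
 facet normal -0.573 -0.797 -0.191
  outer loop
   vertex 1.6 3.4 4.1
   vertex 0.4 5.1 0.6
   vertex 5.7 0.5 3.9
  endloop
 endfacet
 facet normal -0.944 0.010 0.328
  outer loop
   vertex 1.6 3.4 4.1
   vertex 2.1 4.7 5.5
   vertex 0.4 5.1 0.6
  endloop
 endfacet
 facet normal -0.391 -0.601 0.697
  outer loop
   vertex 1.6 3.4 4.1
   vertex 5.7 0.5 3.9
   vertex 2.1 4.7 5.5
  endloop
 endfacet
 facet normal -0.063 -0.402 0.913
  outer loop
   vertex 5.1 4.0 5.4
   vertex 2.1 4.7 5.5
   vertex 5.7 0.5 3.9
  endloop
 endfacet
 facet normal 0.219 0.877 0.428
  outer loop
   vertex 5.1 4.0 5.4
   vertex 1.4 5.9 3.4
   vertex 2.1 4.7 5.5
  endloop
 endfacet
 facet normal 0.435 0.899 0.049
  outer loop
   vertex 5.1 4.0 5.4
   vertex 2.9 5.3 1.1
   vertex 1.4 5.9 3.4
  endloop
 endfacet
 facet normal 0.858 0.234 -0.457
  outer loop
   vertex 4.0 4.0 2.5
   vertex 5.7 0.5 3.9
   vertex 2.9 5.3 1.1
  endloop
 endfacet
 facet normal 0.892 0.298 -0.339
  outer loop
   vertex 4.0 4.0 2.5
   vertex 5.1 4.0 5.4
   vertex 5.7 0.5 3.9
  endloop
 endfacet
 facet normal 0.865 0.379 -0.328
  outer loop
   vertex 4.0 4.0 2.5
   vertex 2.9 5.3 1.1
   vertex 5.1 4.0 5.4
  endloop
 endfacet
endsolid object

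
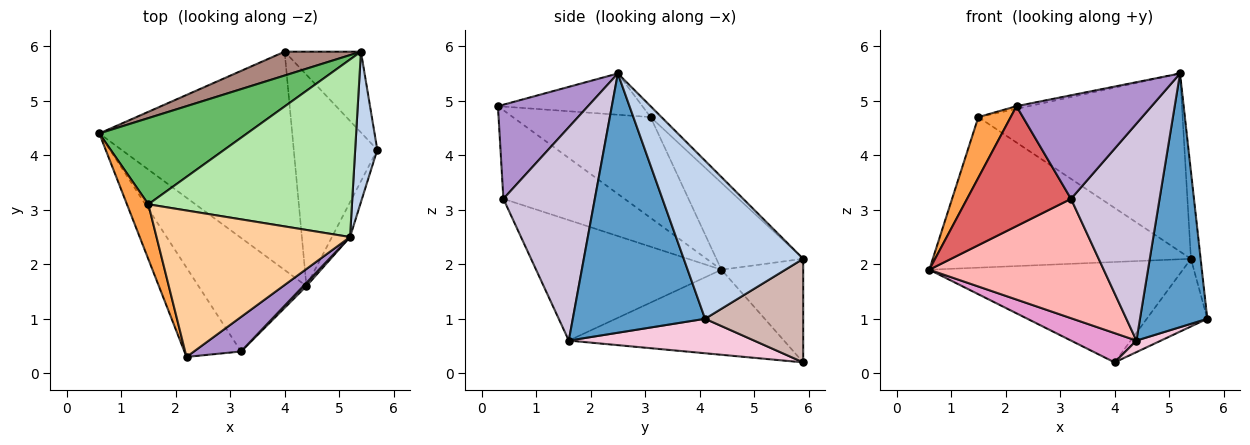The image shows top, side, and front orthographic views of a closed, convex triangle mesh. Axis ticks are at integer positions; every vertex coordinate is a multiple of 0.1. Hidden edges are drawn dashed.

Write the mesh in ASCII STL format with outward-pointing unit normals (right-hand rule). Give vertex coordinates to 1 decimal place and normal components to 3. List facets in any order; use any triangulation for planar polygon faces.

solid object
 facet normal 0.890 -0.453 -0.062
  outer loop
   vertex 4.4 1.6 0.6
   vertex 5.7 4.1 1.0
   vertex 5.2 2.5 5.5
  endloop
 endfacet
 facet normal 0.987 0.080 0.138
  outer loop
   vertex 5.4 5.9 2.1
   vertex 5.2 2.5 5.5
   vertex 5.7 4.1 1.0
  endloop
 endfacet
 facet normal -0.953 -0.224 0.202
  outer loop
   vertex 1.5 3.1 4.7
   vertex 0.6 4.4 1.9
   vertex 2.2 0.3 4.9
  endloop
 endfacet
 facet normal -0.209 0.018 0.978
  outer loop
   vertex 1.5 3.1 4.7
   vertex 2.2 0.3 4.9
   vertex 5.2 2.5 5.5
  endloop
 endfacet
 facet normal -0.280 0.833 0.477
  outer loop
   vertex 1.5 3.1 4.7
   vertex 5.4 5.9 2.1
   vertex 0.6 4.4 1.9
  endloop
 endfacet
 facet normal -0.038 0.708 0.705
  outer loop
   vertex 1.5 3.1 4.7
   vertex 5.2 2.5 5.5
   vertex 5.4 5.9 2.1
  endloop
 endfacet
 facet normal -0.683 -0.586 -0.436
  outer loop
   vertex 3.2 0.4 3.2
   vertex 2.2 0.3 4.9
   vertex 0.6 4.4 1.9
  endloop
 endfacet
 facet normal -0.610 -0.574 -0.546
  outer loop
   vertex 3.2 0.4 3.2
   vertex 0.6 4.4 1.9
   vertex 4.4 1.6 0.6
  endloop
 endfacet
 facet normal 0.535 -0.802 0.267
  outer loop
   vertex 3.2 0.4 3.2
   vertex 5.2 2.5 5.5
   vertex 2.2 0.3 4.9
  endloop
 endfacet
 facet normal 0.718 -0.696 0.010
  outer loop
   vertex 3.2 0.4 3.2
   vertex 4.4 1.6 0.6
   vertex 5.2 2.5 5.5
  endloop
 endfacet
 facet normal -0.299 0.928 0.221
  outer loop
   vertex 4.0 5.9 0.2
   vertex 0.6 4.4 1.9
   vertex 5.4 5.9 2.1
  endloop
 endfacet
 facet normal 0.721 0.445 -0.531
  outer loop
   vertex 4.0 5.9 0.2
   vertex 5.4 5.9 2.1
   vertex 5.7 4.1 1.0
  endloop
 endfacet
 facet normal -0.400 -0.122 -0.908
  outer loop
   vertex 4.0 5.9 0.2
   vertex 4.4 1.6 0.6
   vertex 0.6 4.4 1.9
  endloop
 endfacet
 facet normal 0.381 -0.050 -0.923
  outer loop
   vertex 4.0 5.9 0.2
   vertex 5.7 4.1 1.0
   vertex 4.4 1.6 0.6
  endloop
 endfacet
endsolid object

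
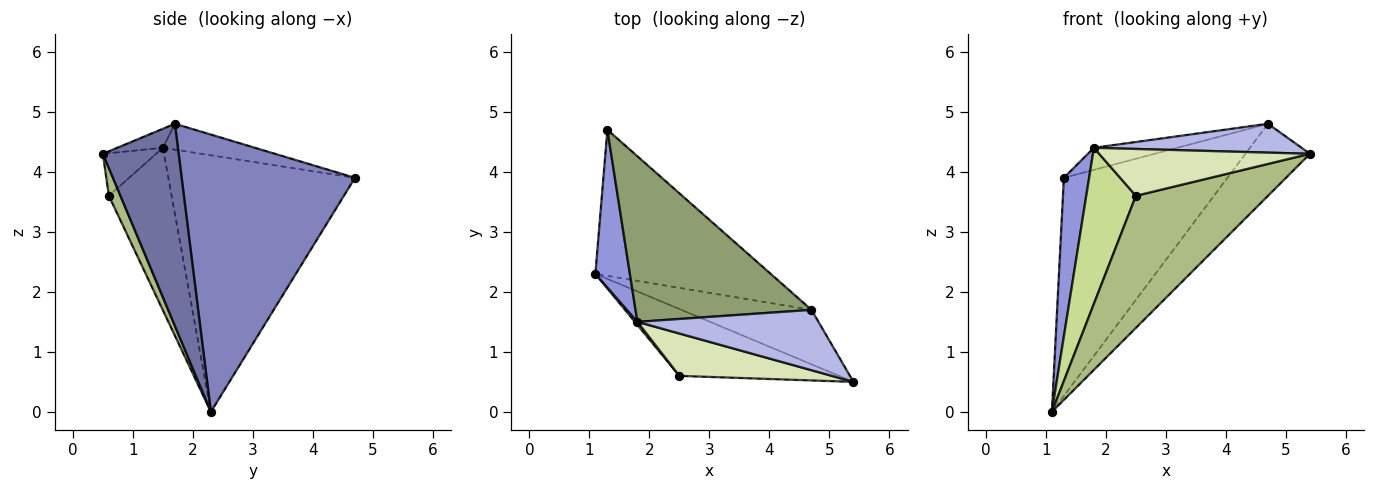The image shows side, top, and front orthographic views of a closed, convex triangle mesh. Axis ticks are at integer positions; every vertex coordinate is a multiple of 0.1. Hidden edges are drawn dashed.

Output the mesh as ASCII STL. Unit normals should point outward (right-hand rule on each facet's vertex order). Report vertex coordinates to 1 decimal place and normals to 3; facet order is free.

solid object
 facet normal 0.684 0.582 -0.440
  outer loop
   vertex 4.7 1.7 4.8
   vertex 5.4 0.5 4.3
   vertex 1.1 2.3 0.0
  endloop
 endfacet
 facet normal 0.661 0.624 -0.418
  outer loop
   vertex 4.7 1.7 4.8
   vertex 1.1 2.3 0.0
   vertex 1.3 4.7 3.9
  endloop
 endfacet
 facet normal -0.982 -0.133 0.132
  outer loop
   vertex 1.8 1.5 4.4
   vertex 1.3 4.7 3.9
   vertex 1.1 2.3 0.0
  endloop
 endfacet
 facet normal -0.094 -0.429 0.898
  outer loop
   vertex 1.8 1.5 4.4
   vertex 5.4 0.5 4.3
   vertex 4.7 1.7 4.8
  endloop
 endfacet
 facet normal -0.144 0.131 0.981
  outer loop
   vertex 1.8 1.5 4.4
   vertex 4.7 1.7 4.8
   vertex 1.3 4.7 3.9
  endloop
 endfacet
 facet normal 0.078 -0.889 -0.450
  outer loop
   vertex 2.5 0.6 3.6
   vertex 1.1 2.3 0.0
   vertex 5.4 0.5 4.3
  endloop
 endfacet
 facet normal -0.784 -0.620 0.012
  outer loop
   vertex 2.5 0.6 3.6
   vertex 1.8 1.5 4.4
   vertex 1.1 2.3 0.0
  endloop
 endfacet
 facet normal -0.184 -0.729 0.659
  outer loop
   vertex 2.5 0.6 3.6
   vertex 5.4 0.5 4.3
   vertex 1.8 1.5 4.4
  endloop
 endfacet
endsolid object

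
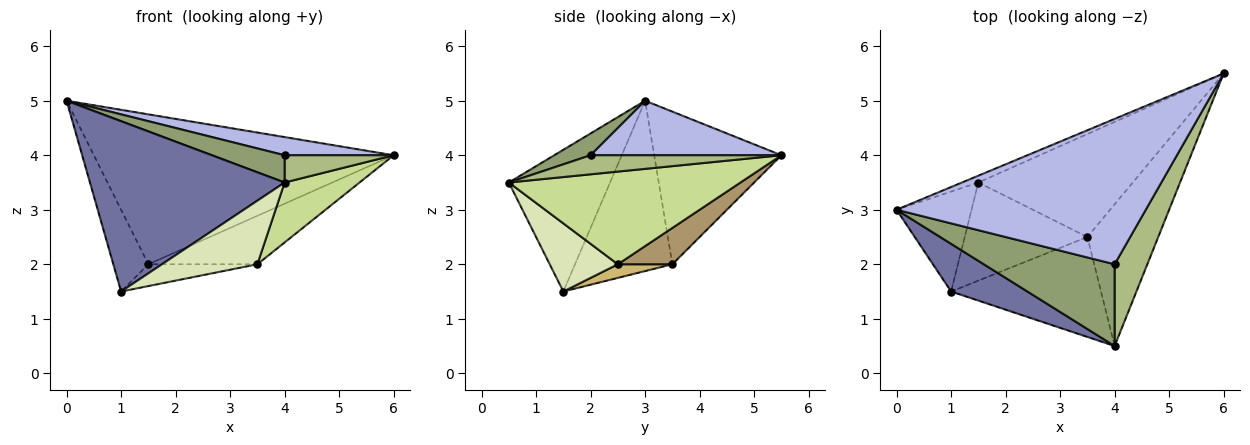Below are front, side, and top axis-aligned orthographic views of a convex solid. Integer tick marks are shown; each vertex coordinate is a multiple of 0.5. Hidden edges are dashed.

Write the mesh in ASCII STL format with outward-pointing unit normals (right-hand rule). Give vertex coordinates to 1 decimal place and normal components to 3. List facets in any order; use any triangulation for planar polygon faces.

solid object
 facet normal -0.448 -0.861 0.241
  outer loop
   vertex 1.0 1.5 1.5
   vertex 4.0 0.5 3.5
   vertex 0.0 3.0 5.0
  endloop
 endfacet
 facet normal -0.390 0.920 -0.042
  outer loop
   vertex 1.5 3.5 2.0
   vertex 0.0 3.0 5.0
   vertex 6.0 5.5 4.0
  endloop
 endfacet
 facet normal -0.869 0.313 -0.383
  outer loop
   vertex 1.5 3.5 2.0
   vertex 1.0 1.5 1.5
   vertex 0.0 3.0 5.0
  endloop
 endfacet
 facet normal 0.212 -0.121 0.970
  outer loop
   vertex 4.0 2.0 4.0
   vertex 6.0 5.5 4.0
   vertex 0.0 3.0 5.0
  endloop
 endfacet
 facet normal 0.156 -0.312 0.937
  outer loop
   vertex 4.0 2.0 4.0
   vertex 0.0 3.0 5.0
   vertex 4.0 0.5 3.5
  endloop
 endfacet
 facet normal 0.484 -0.277 0.830
  outer loop
   vertex 4.0 2.0 4.0
   vertex 4.0 0.5 3.5
   vertex 6.0 5.5 4.0
  endloop
 endfacet
 facet normal 0.769 -0.249 -0.588
  outer loop
   vertex 3.5 2.5 2.0
   vertex 6.0 5.5 4.0
   vertex 4.0 0.5 3.5
  endloop
 endfacet
 facet normal 0.358 -0.501 -0.788
  outer loop
   vertex 3.5 2.5 2.0
   vertex 4.0 0.5 3.5
   vertex 1.0 1.5 1.5
  endloop
 endfacet
 facet normal 0.208 0.416 -0.885
  outer loop
   vertex 3.5 2.5 2.0
   vertex 1.5 3.5 2.0
   vertex 6.0 5.5 4.0
  endloop
 endfacet
 facet normal 0.108 0.216 -0.970
  outer loop
   vertex 3.5 2.5 2.0
   vertex 1.0 1.5 1.5
   vertex 1.5 3.5 2.0
  endloop
 endfacet
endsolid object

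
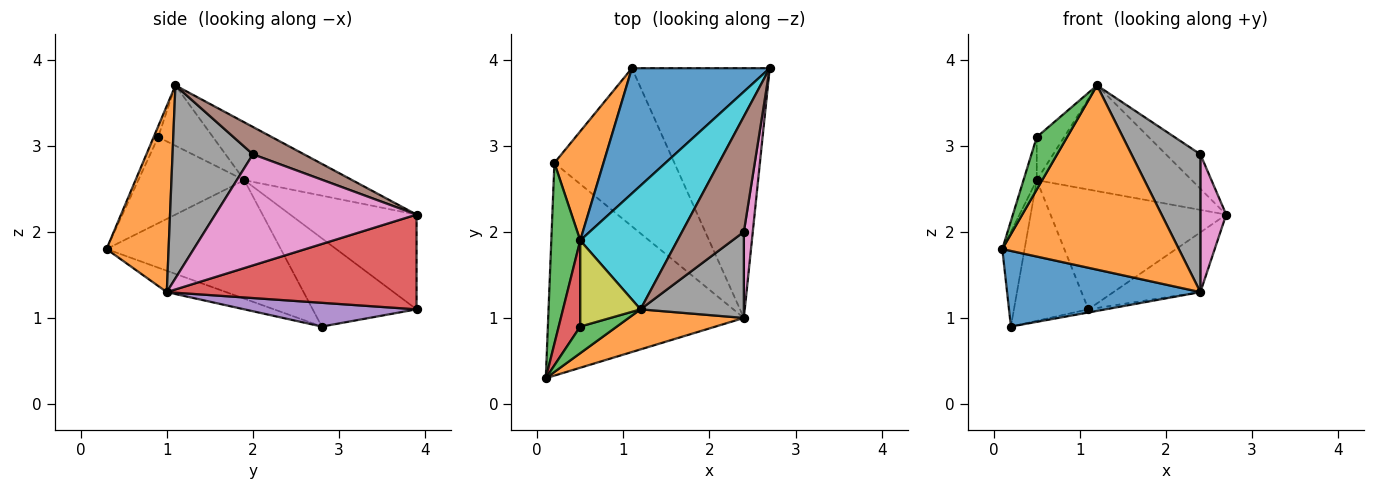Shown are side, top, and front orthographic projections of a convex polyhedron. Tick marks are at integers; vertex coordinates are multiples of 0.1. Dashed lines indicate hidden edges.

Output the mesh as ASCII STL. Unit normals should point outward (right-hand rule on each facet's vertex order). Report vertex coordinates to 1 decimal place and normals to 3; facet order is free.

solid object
 facet normal -0.102 -0.333 -0.937
  outer loop
   vertex 2.4 1.0 1.3
   vertex 0.1 0.3 1.8
   vertex 0.2 2.8 0.9
  endloop
 endfacet
 facet normal 0.325 -0.924 0.201
  outer loop
   vertex 2.4 1.0 1.3
   vertex 1.2 1.1 3.7
   vertex 0.1 0.3 1.8
  endloop
 endfacet
 facet normal -0.132 -0.884 0.449
  outer loop
   vertex 0.5 0.9 3.1
   vertex 0.1 0.3 1.8
   vertex 1.2 1.1 3.7
  endloop
 endfacet
 facet normal 0.556 0.193 -0.808
  outer loop
   vertex 1.1 3.9 1.1
   vertex 2.7 3.9 2.2
   vertex 2.4 1.0 1.3
  endloop
 endfacet
 facet normal 0.194 0.019 -0.981
  outer loop
   vertex 1.1 3.9 1.1
   vertex 2.4 1.0 1.3
   vertex 0.2 2.8 0.9
  endloop
 endfacet
 facet normal 0.391 0.263 0.882
  outer loop
   vertex 2.4 2.0 2.9
   vertex 2.7 3.9 2.2
   vertex 1.2 1.1 3.7
  endloop
 endfacet
 facet normal 0.989 -0.127 0.079
  outer loop
   vertex 2.4 2.0 2.9
   vertex 2.4 1.0 1.3
   vertex 2.7 3.9 2.2
  endloop
 endfacet
 facet normal 0.703 -0.603 0.377
  outer loop
   vertex 2.4 2.0 2.9
   vertex 1.2 1.1 3.7
   vertex 2.4 1.0 1.3
  endloop
 endfacet
 facet normal -0.667 0.333 0.667
  outer loop
   vertex 0.5 1.9 2.6
   vertex 0.5 0.9 3.1
   vertex 1.2 1.1 3.7
  endloop
 endfacet
 facet normal -0.412 0.592 0.693
  outer loop
   vertex 0.5 1.9 2.6
   vertex 1.2 1.1 3.7
   vertex 2.7 3.9 2.2
  endloop
 endfacet
 facet normal -0.445 0.619 0.647
  outer loop
   vertex 0.5 1.9 2.6
   vertex 2.7 3.9 2.2
   vertex 1.1 3.9 1.1
  endloop
 endfacet
 facet normal -0.741 0.531 0.412
  outer loop
   vertex 0.5 1.9 2.6
   vertex 1.1 3.9 1.1
   vertex 0.2 2.8 0.9
  endloop
 endfacet
 facet normal -0.964 0.123 0.235
  outer loop
   vertex 0.5 1.9 2.6
   vertex 0.2 2.8 0.9
   vertex 0.1 0.3 1.8
  endloop
 endfacet
 facet normal -0.963 0.120 0.241
  outer loop
   vertex 0.5 1.9 2.6
   vertex 0.1 0.3 1.8
   vertex 0.5 0.9 3.1
  endloop
 endfacet
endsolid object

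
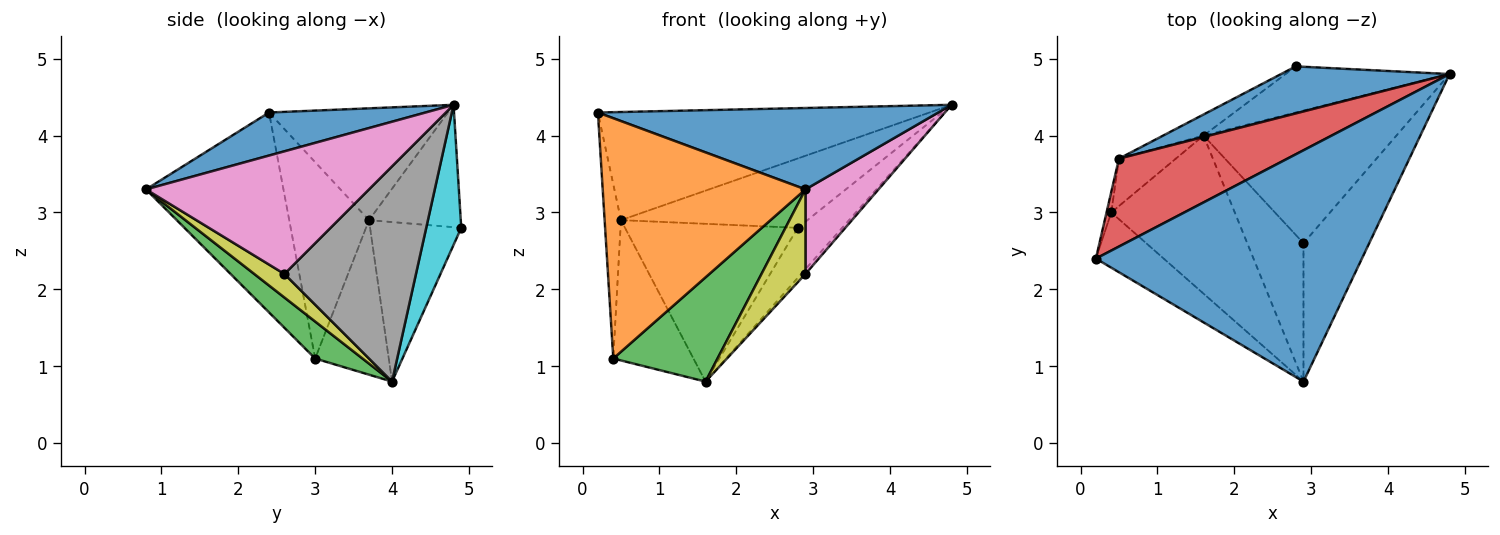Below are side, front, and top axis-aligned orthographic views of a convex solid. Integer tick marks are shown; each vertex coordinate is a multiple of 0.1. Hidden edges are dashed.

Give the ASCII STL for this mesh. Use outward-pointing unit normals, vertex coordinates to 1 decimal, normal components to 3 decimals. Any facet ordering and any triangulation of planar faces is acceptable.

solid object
 facet normal 0.151 -0.328 0.932
  outer loop
   vertex 2.9 0.8 3.3
   vertex 4.8 4.8 4.4
   vertex 0.2 2.4 4.3
  endloop
 endfacet
 facet normal -0.551 -0.813 -0.187
  outer loop
   vertex 0.4 3.0 1.1
   vertex 2.9 0.8 3.3
   vertex 0.2 2.4 4.3
  endloop
 endfacet
 facet normal 0.243 -0.534 -0.810
  outer loop
   vertex 0.4 3.0 1.1
   vertex 1.6 4.0 0.8
   vertex 2.9 0.8 3.3
  endloop
 endfacet
 facet normal -0.386 0.716 0.582
  outer loop
   vertex 0.5 3.7 2.9
   vertex 0.2 2.4 4.3
   vertex 4.8 4.8 4.4
  endloop
 endfacet
 facet normal -0.979 0.201 -0.024
  outer loop
   vertex 0.5 3.7 2.9
   vertex 0.4 3.0 1.1
   vertex 0.2 2.4 4.3
  endloop
 endfacet
 facet normal -0.656 0.715 -0.242
  outer loop
   vertex 0.5 3.7 2.9
   vertex 1.6 4.0 0.8
   vertex 0.4 3.0 1.1
  endloop
 endfacet
 facet normal 0.847 -0.277 -0.454
  outer loop
   vertex 2.9 2.6 2.2
   vertex 4.8 4.8 4.4
   vertex 2.9 0.8 3.3
  endloop
 endfacet
 facet normal 0.745 0.024 -0.667
  outer loop
   vertex 2.9 2.6 2.2
   vertex 1.6 4.0 0.8
   vertex 4.8 4.8 4.4
  endloop
 endfacet
 facet normal 0.337 -0.491 -0.804
  outer loop
   vertex 2.9 2.6 2.2
   vertex 2.9 0.8 3.3
   vertex 1.6 4.0 0.8
  endloop
 endfacet
 facet normal 0.501 0.636 -0.587
  outer loop
   vertex 2.8 4.9 2.8
   vertex 4.8 4.8 4.4
   vertex 1.6 4.0 0.8
  endloop
 endfacet
 facet normal -0.377 0.767 0.520
  outer loop
   vertex 2.8 4.9 2.8
   vertex 0.5 3.7 2.9
   vertex 4.8 4.8 4.4
  endloop
 endfacet
 facet normal -0.463 0.878 -0.117
  outer loop
   vertex 2.8 4.9 2.8
   vertex 1.6 4.0 0.8
   vertex 0.5 3.7 2.9
  endloop
 endfacet
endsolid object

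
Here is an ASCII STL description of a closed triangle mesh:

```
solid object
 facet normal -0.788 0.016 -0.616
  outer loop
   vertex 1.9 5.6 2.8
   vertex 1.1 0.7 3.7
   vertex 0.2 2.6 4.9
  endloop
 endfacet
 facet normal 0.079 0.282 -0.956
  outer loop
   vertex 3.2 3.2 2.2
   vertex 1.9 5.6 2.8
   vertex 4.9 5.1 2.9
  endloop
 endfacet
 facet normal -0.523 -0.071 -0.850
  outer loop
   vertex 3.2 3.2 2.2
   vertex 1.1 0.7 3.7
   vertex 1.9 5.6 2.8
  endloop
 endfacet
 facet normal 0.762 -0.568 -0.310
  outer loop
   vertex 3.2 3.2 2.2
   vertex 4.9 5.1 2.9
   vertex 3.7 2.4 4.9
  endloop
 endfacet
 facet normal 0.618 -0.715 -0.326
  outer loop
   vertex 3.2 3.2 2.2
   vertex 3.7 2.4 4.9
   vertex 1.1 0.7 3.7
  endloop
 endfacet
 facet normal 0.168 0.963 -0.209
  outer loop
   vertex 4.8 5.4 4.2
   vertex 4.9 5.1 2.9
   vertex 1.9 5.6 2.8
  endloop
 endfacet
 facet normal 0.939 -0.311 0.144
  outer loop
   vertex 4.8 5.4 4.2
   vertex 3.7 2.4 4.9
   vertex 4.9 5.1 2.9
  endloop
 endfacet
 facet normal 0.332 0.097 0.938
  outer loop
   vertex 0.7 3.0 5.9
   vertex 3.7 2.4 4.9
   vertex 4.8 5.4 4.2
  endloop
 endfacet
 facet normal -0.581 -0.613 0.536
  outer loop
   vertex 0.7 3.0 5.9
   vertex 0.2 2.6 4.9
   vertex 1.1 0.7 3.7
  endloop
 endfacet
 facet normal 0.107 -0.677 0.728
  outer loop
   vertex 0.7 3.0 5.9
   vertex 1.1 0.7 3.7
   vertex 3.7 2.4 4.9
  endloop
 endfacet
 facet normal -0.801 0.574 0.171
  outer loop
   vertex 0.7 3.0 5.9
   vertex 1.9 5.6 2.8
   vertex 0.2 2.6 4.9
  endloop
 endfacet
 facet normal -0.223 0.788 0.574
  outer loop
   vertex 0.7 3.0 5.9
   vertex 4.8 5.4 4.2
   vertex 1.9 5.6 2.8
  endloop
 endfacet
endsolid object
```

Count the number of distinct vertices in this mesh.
8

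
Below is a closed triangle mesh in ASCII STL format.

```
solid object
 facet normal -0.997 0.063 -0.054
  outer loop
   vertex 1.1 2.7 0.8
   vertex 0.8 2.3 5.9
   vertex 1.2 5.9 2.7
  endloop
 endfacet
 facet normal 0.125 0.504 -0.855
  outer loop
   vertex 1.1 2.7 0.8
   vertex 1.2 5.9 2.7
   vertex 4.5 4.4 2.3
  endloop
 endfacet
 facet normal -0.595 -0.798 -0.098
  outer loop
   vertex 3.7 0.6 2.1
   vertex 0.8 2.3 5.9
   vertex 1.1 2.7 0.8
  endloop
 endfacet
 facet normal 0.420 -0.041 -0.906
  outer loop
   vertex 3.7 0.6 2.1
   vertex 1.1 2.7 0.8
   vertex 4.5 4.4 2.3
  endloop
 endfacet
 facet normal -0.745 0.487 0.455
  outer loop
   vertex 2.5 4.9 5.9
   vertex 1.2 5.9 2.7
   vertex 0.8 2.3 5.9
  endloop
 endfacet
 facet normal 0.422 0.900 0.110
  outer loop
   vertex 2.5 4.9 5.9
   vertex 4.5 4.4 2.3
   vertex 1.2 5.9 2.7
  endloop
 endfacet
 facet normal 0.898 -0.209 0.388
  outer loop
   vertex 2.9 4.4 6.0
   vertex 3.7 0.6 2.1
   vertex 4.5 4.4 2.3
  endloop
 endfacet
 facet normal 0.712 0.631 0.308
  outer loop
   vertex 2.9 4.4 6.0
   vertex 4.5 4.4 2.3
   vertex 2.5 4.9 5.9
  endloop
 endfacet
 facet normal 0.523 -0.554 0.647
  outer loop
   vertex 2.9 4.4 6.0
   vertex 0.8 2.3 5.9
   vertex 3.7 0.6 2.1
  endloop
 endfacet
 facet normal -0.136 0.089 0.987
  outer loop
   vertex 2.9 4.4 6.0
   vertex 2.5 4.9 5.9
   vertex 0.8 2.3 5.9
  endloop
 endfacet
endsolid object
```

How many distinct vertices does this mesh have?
7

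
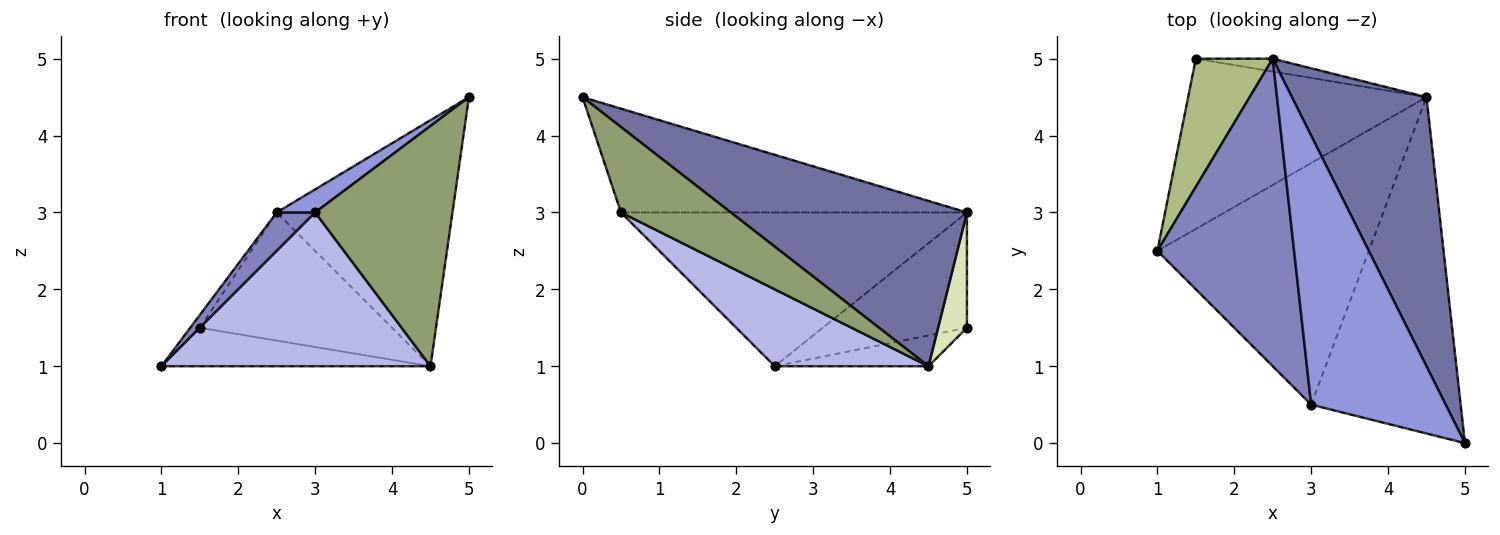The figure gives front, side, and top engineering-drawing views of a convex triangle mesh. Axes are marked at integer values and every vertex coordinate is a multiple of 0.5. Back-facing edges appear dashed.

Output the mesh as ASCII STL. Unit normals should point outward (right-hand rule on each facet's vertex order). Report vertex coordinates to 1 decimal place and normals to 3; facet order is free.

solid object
 facet normal 0.672 0.500 0.547
  outer loop
   vertex 4.5 4.5 1.0
   vertex 2.5 5.0 3.0
   vertex 5.0 0.0 4.5
  endloop
 endfacet
 facet normal -0.745 -0.083 0.662
  outer loop
   vertex 3.0 0.5 3.0
   vertex 2.5 5.0 3.0
   vertex 1.0 2.5 1.0
  endloop
 endfacet
 facet normal -0.609 -0.068 0.790
  outer loop
   vertex 3.0 0.5 3.0
   vertex 5.0 0.0 4.5
   vertex 2.5 5.0 3.0
  endloop
 endfacet
 facet normal 0.293 -0.513 -0.807
  outer loop
   vertex 3.0 0.5 3.0
   vertex 1.0 2.5 1.0
   vertex 4.5 4.5 1.0
  endloop
 endfacet
 facet normal 0.422 -0.527 -0.738
  outer loop
   vertex 3.0 0.5 3.0
   vertex 4.5 4.5 1.0
   vertex 5.0 0.0 4.5
  endloop
 endfacet
 facet normal -0.831 0.055 0.554
  outer loop
   vertex 1.5 5.0 1.5
   vertex 1.0 2.5 1.0
   vertex 2.5 5.0 3.0
  endloop
 endfacet
 facet normal -0.125 0.219 -0.968
  outer loop
   vertex 1.5 5.0 1.5
   vertex 4.5 4.5 1.0
   vertex 1.0 2.5 1.0
  endloop
 endfacet
 facet normal 0.148 0.984 -0.098
  outer loop
   vertex 1.5 5.0 1.5
   vertex 2.5 5.0 3.0
   vertex 4.5 4.5 1.0
  endloop
 endfacet
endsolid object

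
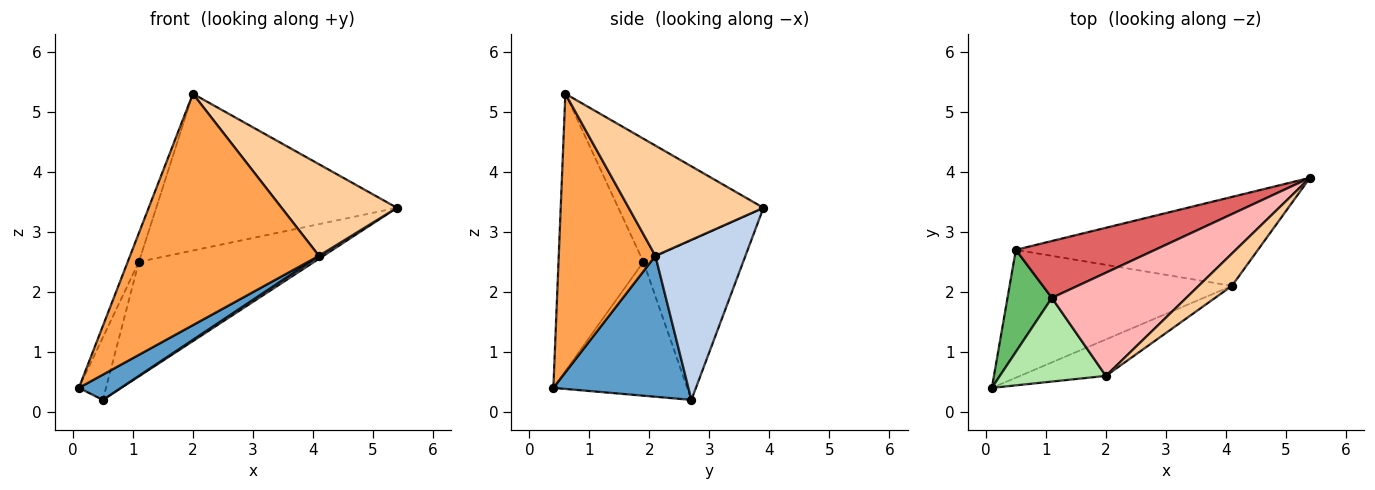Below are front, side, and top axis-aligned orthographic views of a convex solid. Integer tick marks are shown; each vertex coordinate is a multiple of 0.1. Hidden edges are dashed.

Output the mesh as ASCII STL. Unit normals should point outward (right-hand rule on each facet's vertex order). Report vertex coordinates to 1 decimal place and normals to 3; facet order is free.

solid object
 facet normal 0.528 -0.164 -0.833
  outer loop
   vertex 4.1 2.1 2.6
   vertex 0.1 0.4 0.4
   vertex 0.5 2.7 0.2
  endloop
 endfacet
 facet normal 0.551 -0.028 -0.834
  outer loop
   vertex 4.1 2.1 2.6
   vertex 0.5 2.7 0.2
   vertex 5.4 3.9 3.4
  endloop
 endfacet
 facet normal 0.451 -0.882 -0.139
  outer loop
   vertex 4.1 2.1 2.6
   vertex 2.0 0.6 5.3
   vertex 0.1 0.4 0.4
  endloop
 endfacet
 facet normal 0.740 -0.634 0.224
  outer loop
   vertex 4.1 2.1 2.6
   vertex 5.4 3.9 3.4
   vertex 2.0 0.6 5.3
  endloop
 endfacet
 facet normal -0.932 0.189 0.309
  outer loop
   vertex 1.1 1.9 2.5
   vertex 0.5 2.7 0.2
   vertex 0.1 0.4 0.4
  endloop
 endfacet
 facet normal -0.927 0.122 0.355
  outer loop
   vertex 1.1 1.9 2.5
   vertex 0.1 0.4 0.4
   vertex 2.0 0.6 5.3
  endloop
 endfacet
 facet normal -0.454 0.798 0.396
  outer loop
   vertex 1.1 1.9 2.5
   vertex 5.4 3.9 3.4
   vertex 0.5 2.7 0.2
  endloop
 endfacet
 facet normal -0.450 0.746 0.491
  outer loop
   vertex 1.1 1.9 2.5
   vertex 2.0 0.6 5.3
   vertex 5.4 3.9 3.4
  endloop
 endfacet
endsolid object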